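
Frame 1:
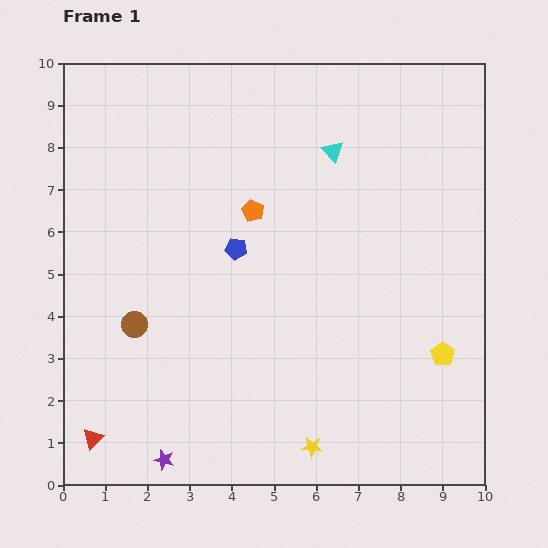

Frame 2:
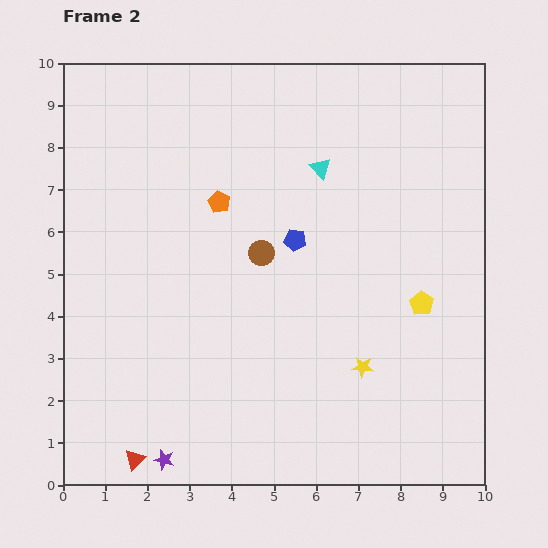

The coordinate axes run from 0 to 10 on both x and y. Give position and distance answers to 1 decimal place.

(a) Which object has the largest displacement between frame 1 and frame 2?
the brown circle

(moved 3.4; next 2.2)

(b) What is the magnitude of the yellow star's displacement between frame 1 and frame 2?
2.2

The yellow star moved from (5.9, 0.9) to (7.1, 2.8), a distance of √(1.2² + 1.9²) ≈ 2.2.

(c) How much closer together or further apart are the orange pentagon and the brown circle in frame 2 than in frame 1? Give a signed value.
-2.3

Distance in frame 1: 3.9. Distance in frame 2: 1.6.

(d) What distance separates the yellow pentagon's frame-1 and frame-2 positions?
1.3

The yellow pentagon moved from (9.0, 3.1) to (8.5, 4.3), a distance of √(0.5² + 1.2²) ≈ 1.3.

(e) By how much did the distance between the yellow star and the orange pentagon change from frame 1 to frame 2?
-0.6

Distance in frame 1: 5.8. Distance in frame 2: 5.2.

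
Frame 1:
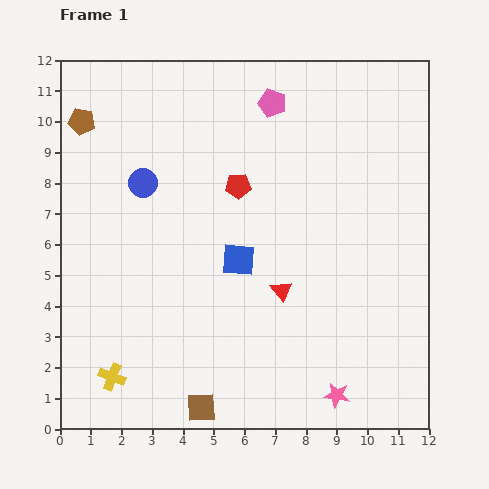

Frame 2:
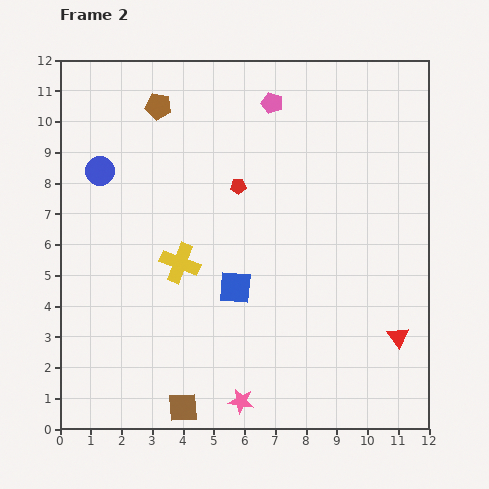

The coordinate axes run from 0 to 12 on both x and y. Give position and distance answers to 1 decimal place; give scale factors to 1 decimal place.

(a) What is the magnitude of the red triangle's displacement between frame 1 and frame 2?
4.1

The red triangle moved from (7.2, 4.5) to (11.0, 3.0), a distance of √(3.8² + 1.5²) ≈ 4.1.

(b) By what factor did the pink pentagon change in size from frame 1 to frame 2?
0.7×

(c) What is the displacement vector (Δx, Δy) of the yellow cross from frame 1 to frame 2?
(2.2, 3.7)

The yellow cross was at (1.7, 1.7) in frame 1 and (3.9, 5.4) in frame 2.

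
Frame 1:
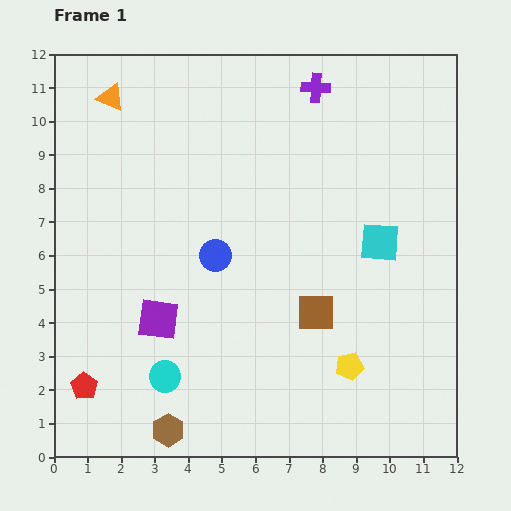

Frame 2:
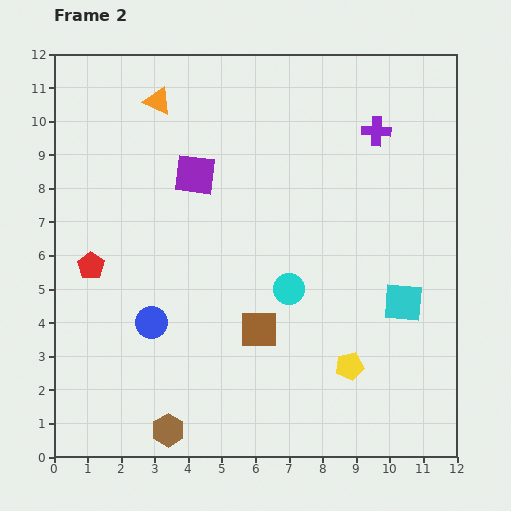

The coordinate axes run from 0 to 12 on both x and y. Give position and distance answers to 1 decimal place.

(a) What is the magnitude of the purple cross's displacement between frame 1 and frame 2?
2.2

The purple cross moved from (7.8, 11.0) to (9.6, 9.7), a distance of √(1.8² + 1.3²) ≈ 2.2.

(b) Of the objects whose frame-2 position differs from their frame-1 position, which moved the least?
the orange triangle

(moved 1.4)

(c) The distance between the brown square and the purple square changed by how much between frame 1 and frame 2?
+0.3

Distance in frame 1: 4.7. Distance in frame 2: 5.0.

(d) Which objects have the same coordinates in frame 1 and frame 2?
the brown hexagon, the yellow pentagon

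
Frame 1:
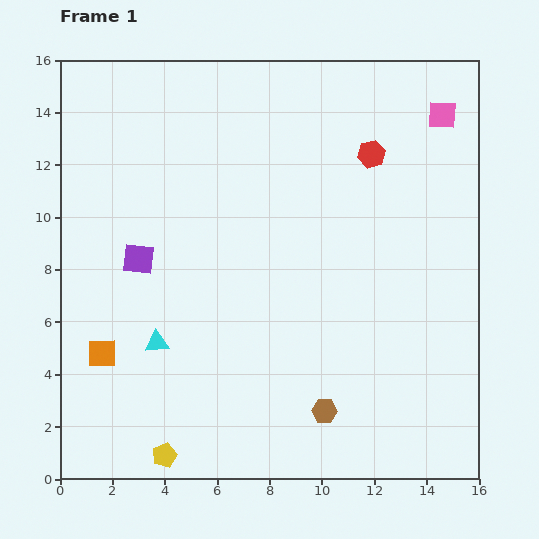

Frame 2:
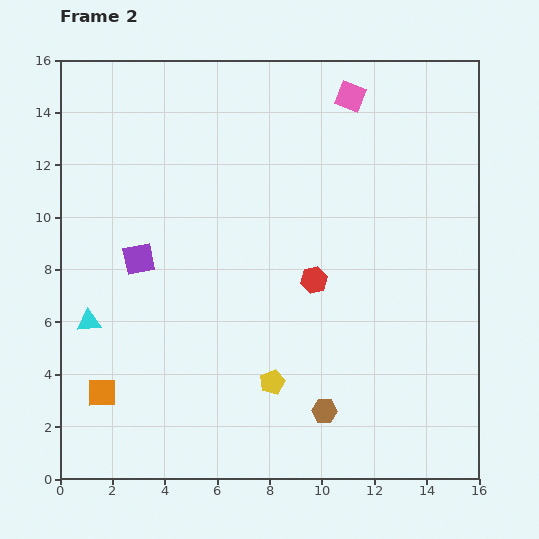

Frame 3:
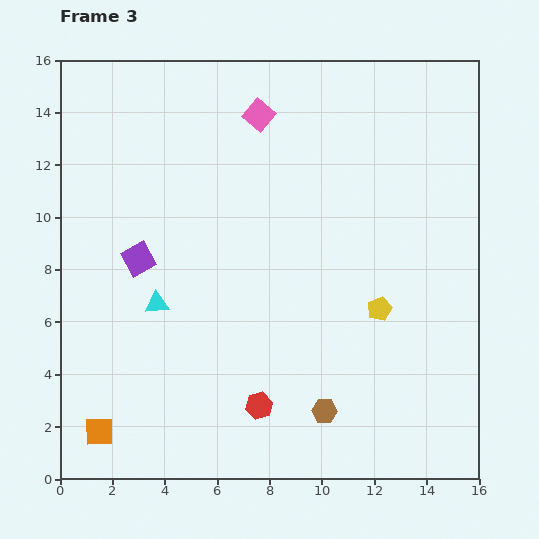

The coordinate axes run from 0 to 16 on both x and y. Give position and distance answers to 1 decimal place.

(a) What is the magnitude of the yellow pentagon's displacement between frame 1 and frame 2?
5.0

The yellow pentagon moved from (4.0, 0.9) to (8.1, 3.7), a distance of √(4.1² + 2.8²) ≈ 5.0.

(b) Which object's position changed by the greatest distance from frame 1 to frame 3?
the red hexagon

(moved 10.5; next 9.9)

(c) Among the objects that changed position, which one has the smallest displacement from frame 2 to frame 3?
the orange square

(moved 1.5)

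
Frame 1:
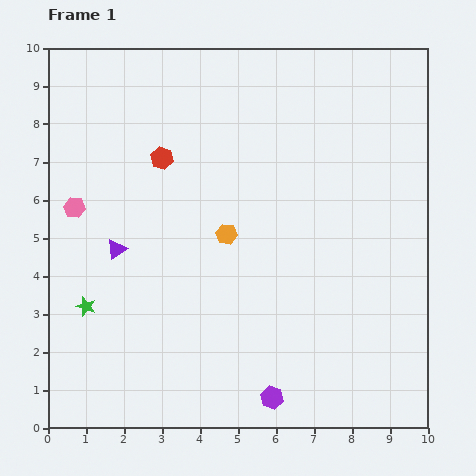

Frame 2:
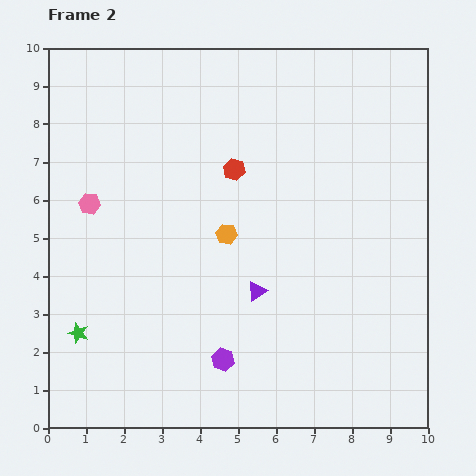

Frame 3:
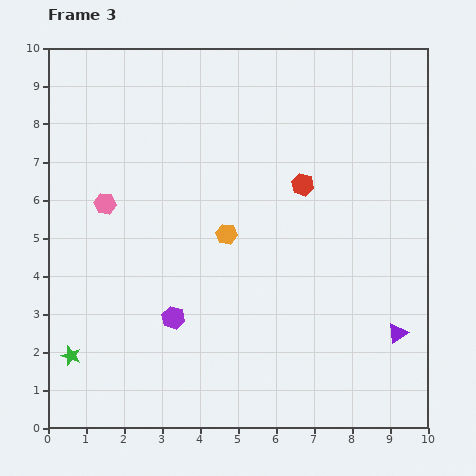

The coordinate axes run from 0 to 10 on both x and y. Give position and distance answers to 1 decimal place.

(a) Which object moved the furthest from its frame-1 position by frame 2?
the purple triangle

(moved 3.9; next 1.9)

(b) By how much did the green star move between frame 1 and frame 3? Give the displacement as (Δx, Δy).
(-0.4, -1.3)

The green star was at (1.0, 3.2) in frame 1 and (0.6, 1.9) in frame 3.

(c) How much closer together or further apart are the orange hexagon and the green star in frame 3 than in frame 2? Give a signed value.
+0.5

Distance in frame 2: 4.7. Distance in frame 3: 5.2.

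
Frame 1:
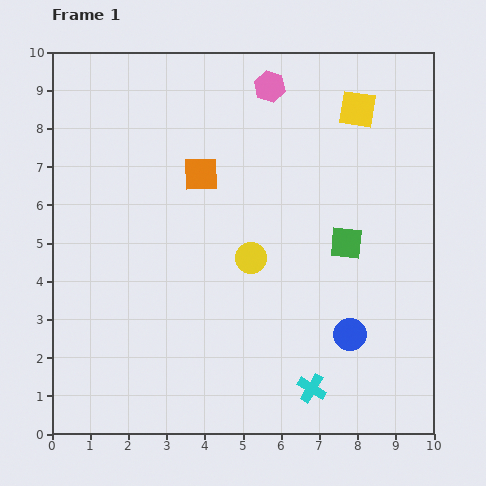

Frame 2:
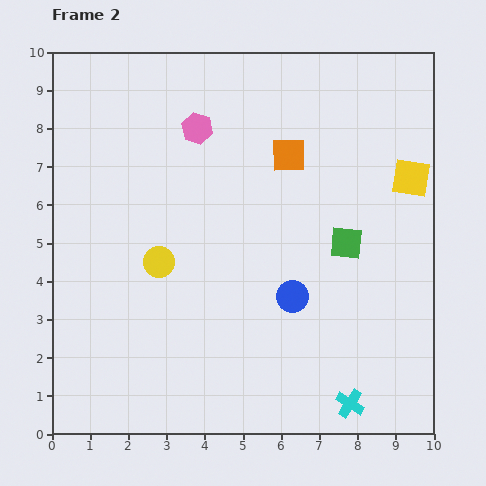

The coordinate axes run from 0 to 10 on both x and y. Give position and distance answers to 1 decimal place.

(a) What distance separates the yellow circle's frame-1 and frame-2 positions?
2.4

The yellow circle moved from (5.2, 4.6) to (2.8, 4.5), a distance of √(2.4² + 0.1²) ≈ 2.4.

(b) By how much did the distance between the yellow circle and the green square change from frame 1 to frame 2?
+2.4

Distance in frame 1: 2.5. Distance in frame 2: 4.9.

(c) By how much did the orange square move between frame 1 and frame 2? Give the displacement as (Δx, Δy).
(2.3, 0.5)

The orange square was at (3.9, 6.8) in frame 1 and (6.2, 7.3) in frame 2.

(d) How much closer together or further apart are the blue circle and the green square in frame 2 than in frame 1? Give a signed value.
-0.4

Distance in frame 1: 2.4. Distance in frame 2: 2.0.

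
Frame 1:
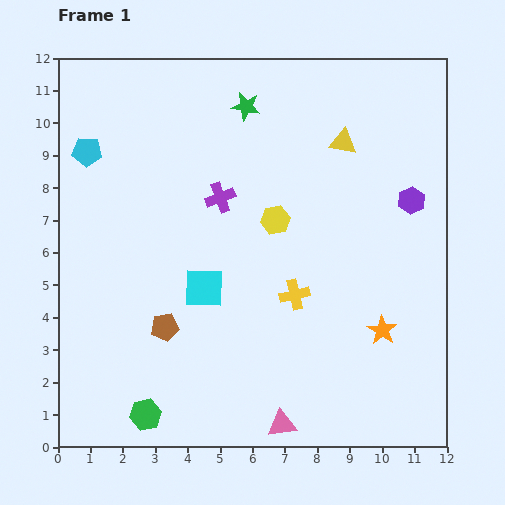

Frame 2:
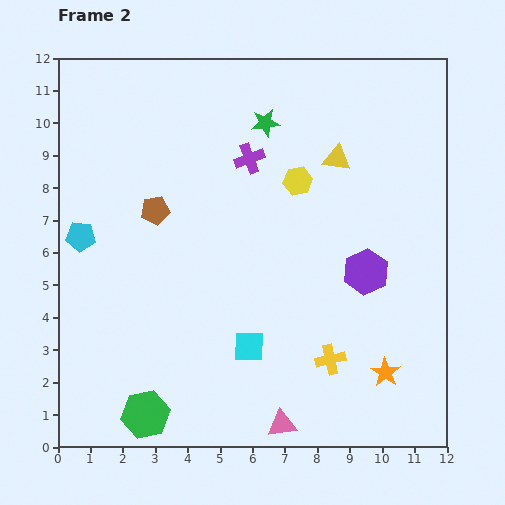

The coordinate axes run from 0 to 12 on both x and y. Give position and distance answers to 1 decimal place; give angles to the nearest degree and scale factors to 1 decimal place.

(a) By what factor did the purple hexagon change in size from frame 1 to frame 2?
1.7×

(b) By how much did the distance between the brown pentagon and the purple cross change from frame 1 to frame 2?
-1.0

Distance in frame 1: 4.3. Distance in frame 2: 3.3.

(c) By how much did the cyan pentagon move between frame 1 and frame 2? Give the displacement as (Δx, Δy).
(-0.2, -2.6)

The cyan pentagon was at (0.9, 9.1) in frame 1 and (0.7, 6.5) in frame 2.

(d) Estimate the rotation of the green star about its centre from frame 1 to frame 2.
19° counter-clockwise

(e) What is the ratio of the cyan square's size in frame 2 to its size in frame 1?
0.8×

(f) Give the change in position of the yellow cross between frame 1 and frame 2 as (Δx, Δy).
(1.1, -2.0)

The yellow cross was at (7.3, 4.7) in frame 1 and (8.4, 2.7) in frame 2.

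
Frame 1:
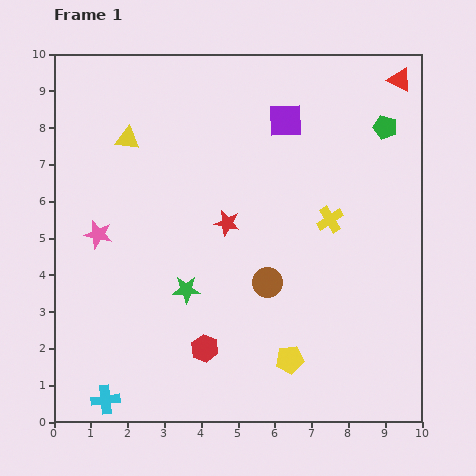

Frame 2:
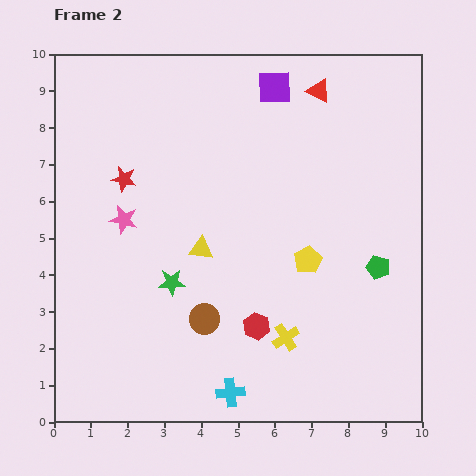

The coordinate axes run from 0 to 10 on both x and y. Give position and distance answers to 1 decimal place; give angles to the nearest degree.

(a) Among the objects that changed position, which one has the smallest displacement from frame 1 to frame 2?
the green star

(moved 0.4)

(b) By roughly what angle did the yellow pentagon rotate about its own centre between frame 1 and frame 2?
22° counter-clockwise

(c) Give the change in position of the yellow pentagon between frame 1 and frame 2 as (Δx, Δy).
(0.5, 2.7)

The yellow pentagon was at (6.4, 1.7) in frame 1 and (6.9, 4.4) in frame 2.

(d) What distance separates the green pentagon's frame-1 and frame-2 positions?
3.8

The green pentagon moved from (9.0, 8.0) to (8.8, 4.2), a distance of √(0.2² + 3.8²) ≈ 3.8.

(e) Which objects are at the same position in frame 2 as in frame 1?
none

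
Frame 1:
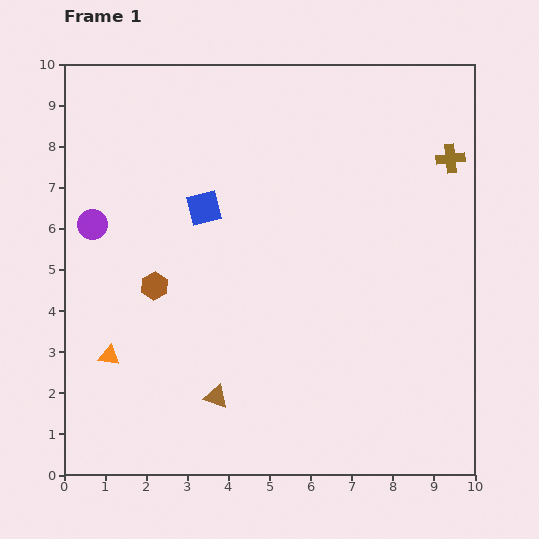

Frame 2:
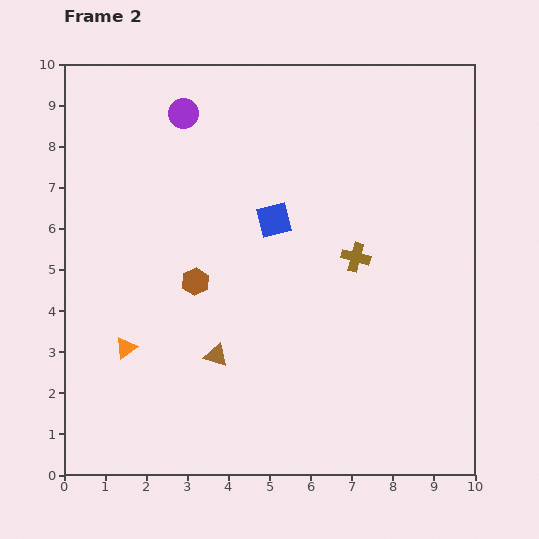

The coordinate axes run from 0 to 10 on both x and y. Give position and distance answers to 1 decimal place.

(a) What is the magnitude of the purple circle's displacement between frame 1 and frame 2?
3.5

The purple circle moved from (0.7, 6.1) to (2.9, 8.8), a distance of √(2.2² + 2.7²) ≈ 3.5.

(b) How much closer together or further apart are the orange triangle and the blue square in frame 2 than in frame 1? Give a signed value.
+0.5

Distance in frame 1: 4.3. Distance in frame 2: 4.8.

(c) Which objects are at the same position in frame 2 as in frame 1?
none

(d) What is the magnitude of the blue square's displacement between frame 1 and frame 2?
1.7

The blue square moved from (3.4, 6.5) to (5.1, 6.2), a distance of √(1.7² + 0.3²) ≈ 1.7.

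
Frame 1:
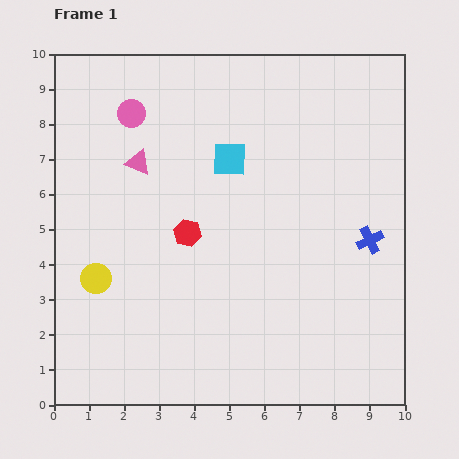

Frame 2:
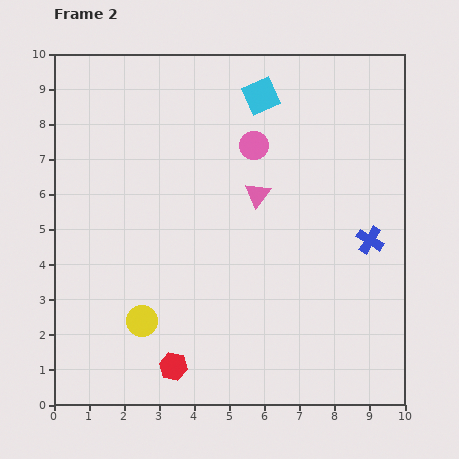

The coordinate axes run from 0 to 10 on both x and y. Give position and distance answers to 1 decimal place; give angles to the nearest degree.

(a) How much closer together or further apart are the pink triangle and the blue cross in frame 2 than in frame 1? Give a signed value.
-3.5

Distance in frame 1: 7.0. Distance in frame 2: 3.5.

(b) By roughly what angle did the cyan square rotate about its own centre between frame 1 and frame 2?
25° counter-clockwise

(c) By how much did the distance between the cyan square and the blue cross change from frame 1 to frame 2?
+0.5

Distance in frame 1: 4.6. Distance in frame 2: 5.1.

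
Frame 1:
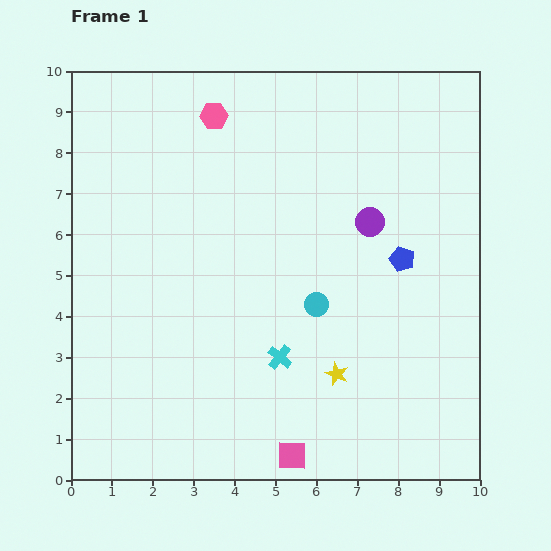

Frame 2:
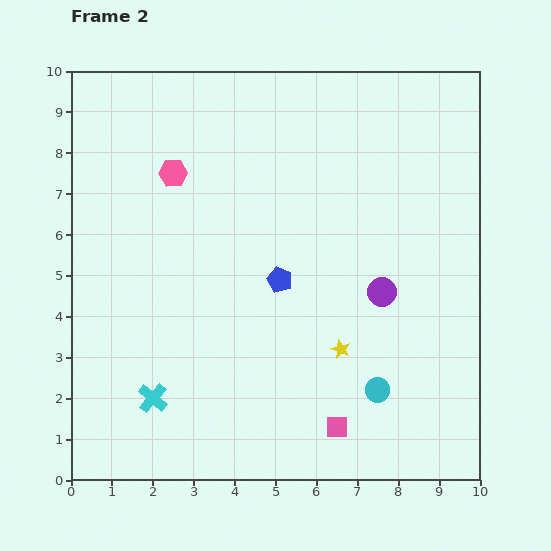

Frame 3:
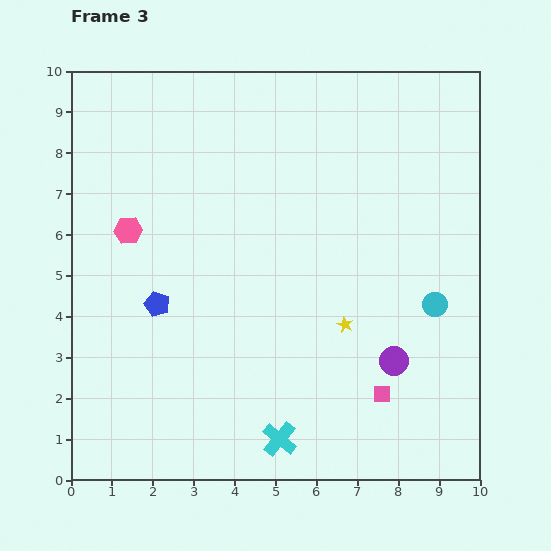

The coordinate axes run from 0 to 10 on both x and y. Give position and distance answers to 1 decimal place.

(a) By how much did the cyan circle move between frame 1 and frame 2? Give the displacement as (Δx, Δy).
(1.5, -2.1)

The cyan circle was at (6.0, 4.3) in frame 1 and (7.5, 2.2) in frame 2.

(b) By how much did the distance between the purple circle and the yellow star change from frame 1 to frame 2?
-2.1

Distance in frame 1: 3.8. Distance in frame 2: 1.7.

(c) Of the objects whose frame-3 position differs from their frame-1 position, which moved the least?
the yellow star

(moved 1.2)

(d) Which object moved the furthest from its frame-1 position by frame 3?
the blue pentagon

(moved 6.1; next 3.5)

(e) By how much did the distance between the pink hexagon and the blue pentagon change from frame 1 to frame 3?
-3.9

Distance in frame 1: 5.8. Distance in frame 3: 1.9.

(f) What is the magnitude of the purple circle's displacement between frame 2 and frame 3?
1.7

The purple circle moved from (7.6, 4.6) to (7.9, 2.9), a distance of √(0.3² + 1.7²) ≈ 1.7.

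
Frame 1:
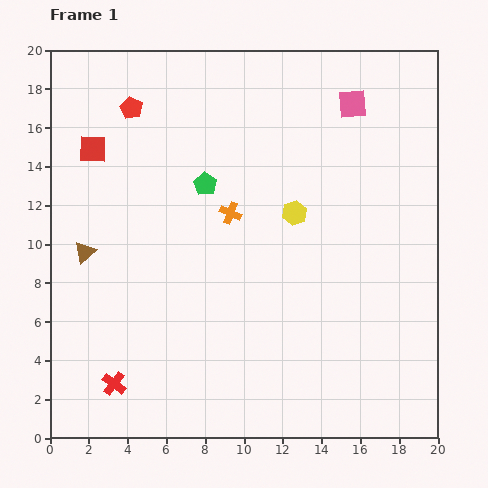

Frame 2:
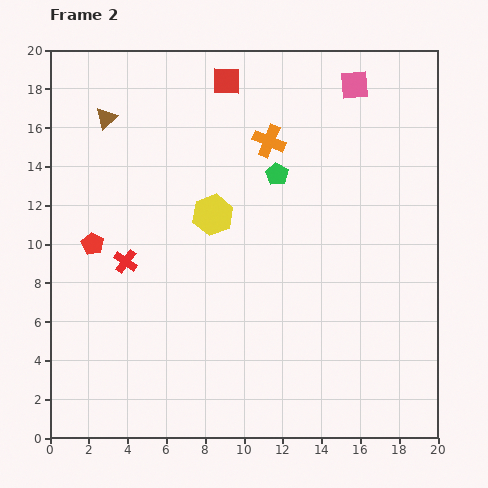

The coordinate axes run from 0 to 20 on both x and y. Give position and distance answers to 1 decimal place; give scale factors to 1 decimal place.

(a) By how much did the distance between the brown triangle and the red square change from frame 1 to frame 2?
+1.2

Distance in frame 1: 5.3. Distance in frame 2: 6.5.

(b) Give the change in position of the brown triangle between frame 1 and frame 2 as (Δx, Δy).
(1.1, 6.9)

The brown triangle was at (1.8, 9.6) in frame 1 and (2.9, 16.5) in frame 2.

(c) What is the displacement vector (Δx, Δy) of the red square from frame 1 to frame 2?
(6.9, 3.5)

The red square was at (2.2, 14.9) in frame 1 and (9.1, 18.4) in frame 2.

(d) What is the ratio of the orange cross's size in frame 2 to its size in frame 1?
1.5×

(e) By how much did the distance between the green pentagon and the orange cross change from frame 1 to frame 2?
-0.3

Distance in frame 1: 2.0. Distance in frame 2: 1.7.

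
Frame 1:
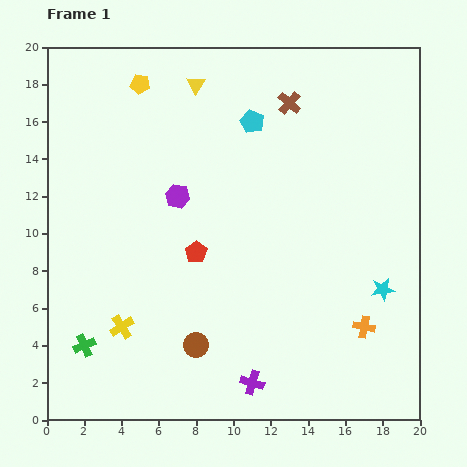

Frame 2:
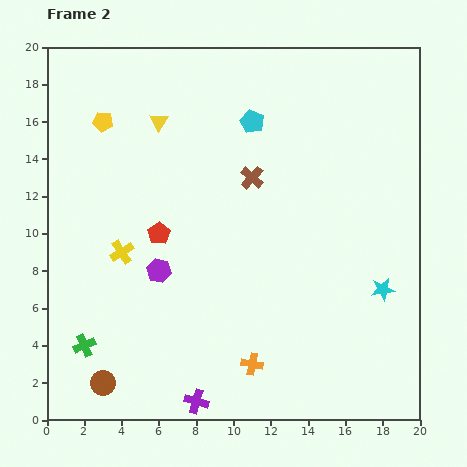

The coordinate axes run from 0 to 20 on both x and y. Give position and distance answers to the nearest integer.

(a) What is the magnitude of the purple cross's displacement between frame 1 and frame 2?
3

The purple cross moved from (11, 2) to (8, 1), a distance of √(3² + 1²) ≈ 3.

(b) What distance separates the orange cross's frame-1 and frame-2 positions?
6

The orange cross moved from (17, 5) to (11, 3), a distance of √(6² + 2²) ≈ 6.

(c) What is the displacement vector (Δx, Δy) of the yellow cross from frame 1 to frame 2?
(0, 4)

The yellow cross was at (4, 5) in frame 1 and (4, 9) in frame 2.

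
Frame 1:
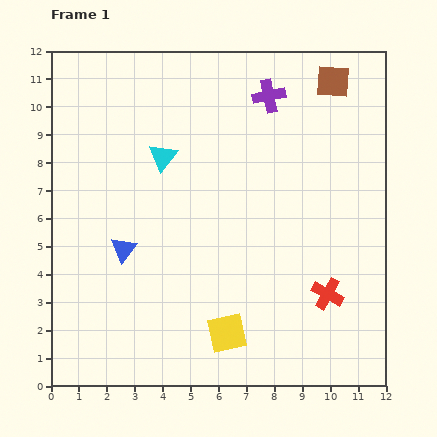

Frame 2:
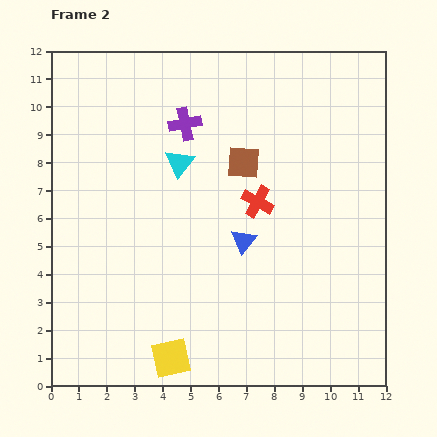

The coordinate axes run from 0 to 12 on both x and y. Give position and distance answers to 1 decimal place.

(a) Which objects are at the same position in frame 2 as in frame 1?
none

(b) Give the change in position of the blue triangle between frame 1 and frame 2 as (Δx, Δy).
(4.3, 0.3)

The blue triangle was at (2.6, 4.9) in frame 1 and (6.9, 5.2) in frame 2.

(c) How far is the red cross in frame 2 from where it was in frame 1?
4.1

The red cross moved from (9.9, 3.3) to (7.4, 6.6), a distance of √(2.5² + 3.3²) ≈ 4.1.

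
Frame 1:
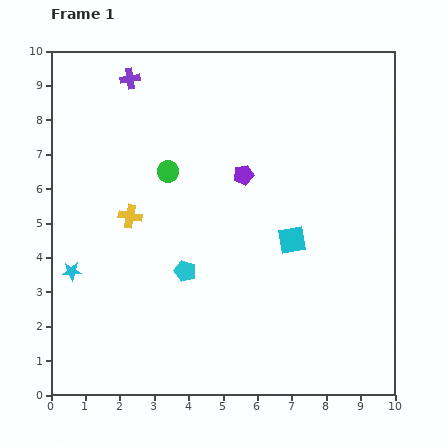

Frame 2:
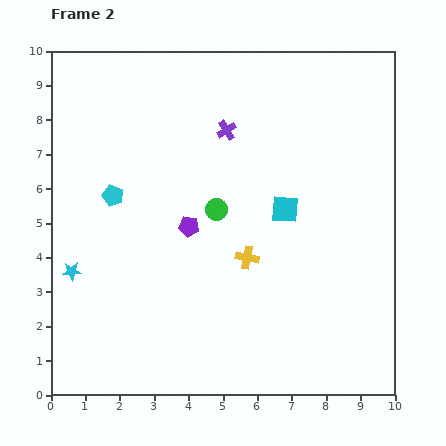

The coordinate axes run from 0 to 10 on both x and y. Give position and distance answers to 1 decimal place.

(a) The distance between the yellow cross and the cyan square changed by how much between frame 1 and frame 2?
-3.0

Distance in frame 1: 4.8. Distance in frame 2: 1.8.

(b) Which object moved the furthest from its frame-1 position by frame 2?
the yellow cross

(moved 3.6; next 3.2)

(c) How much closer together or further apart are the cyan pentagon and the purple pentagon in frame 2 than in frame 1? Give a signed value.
-0.9

Distance in frame 1: 3.3. Distance in frame 2: 2.4.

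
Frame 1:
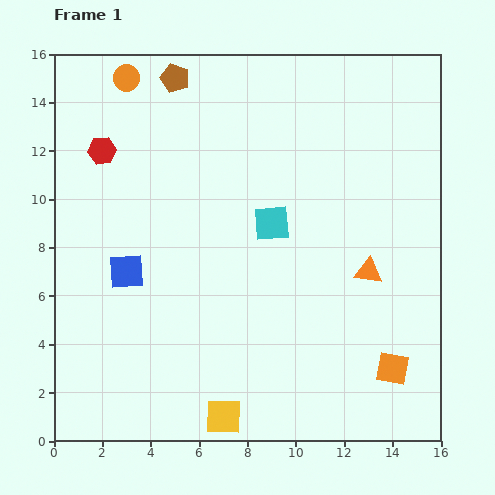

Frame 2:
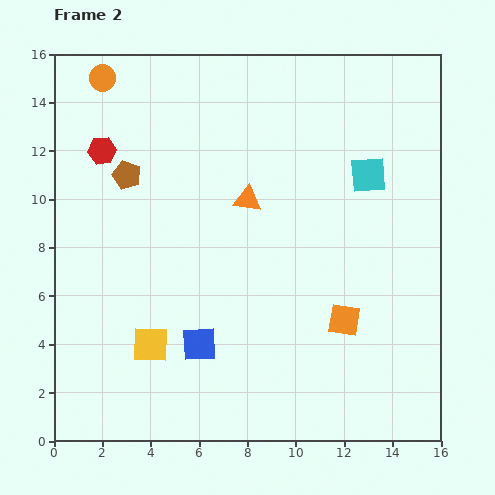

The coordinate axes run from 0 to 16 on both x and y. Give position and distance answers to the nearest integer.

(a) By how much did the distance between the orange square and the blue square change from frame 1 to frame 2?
-6

Distance in frame 1: 12. Distance in frame 2: 6.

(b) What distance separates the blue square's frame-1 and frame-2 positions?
4

The blue square moved from (3, 7) to (6, 4), a distance of √(3² + 3²) ≈ 4.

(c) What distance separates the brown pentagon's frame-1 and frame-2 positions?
4

The brown pentagon moved from (5, 15) to (3, 11), a distance of √(2² + 4²) ≈ 4.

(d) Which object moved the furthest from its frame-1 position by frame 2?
the orange triangle

(moved 6; next 4)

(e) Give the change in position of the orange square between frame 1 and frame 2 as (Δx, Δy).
(-2, 2)

The orange square was at (14, 3) in frame 1 and (12, 5) in frame 2.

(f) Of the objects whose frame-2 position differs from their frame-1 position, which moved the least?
the orange circle

(moved 1)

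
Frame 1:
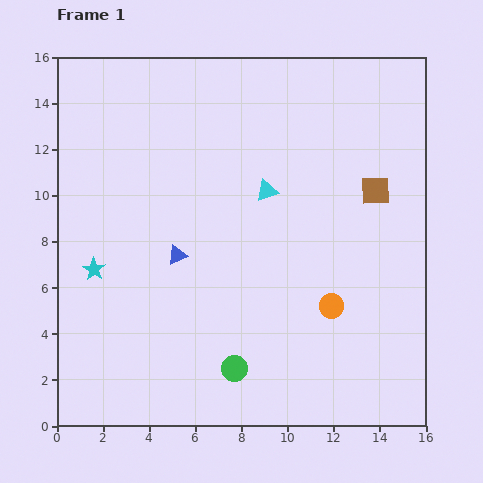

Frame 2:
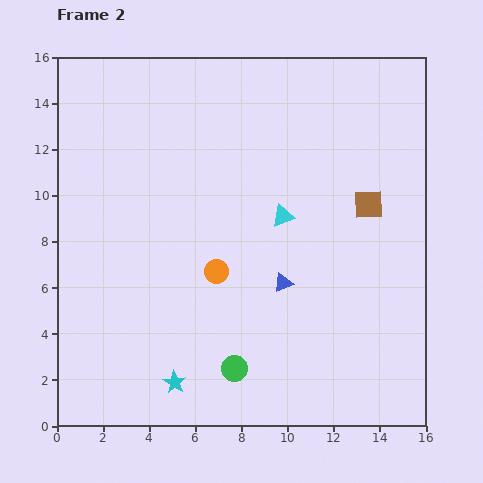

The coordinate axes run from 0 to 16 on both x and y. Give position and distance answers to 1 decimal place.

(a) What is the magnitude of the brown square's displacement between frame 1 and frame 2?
0.7

The brown square moved from (13.8, 10.2) to (13.5, 9.6), a distance of √(0.3² + 0.6²) ≈ 0.7.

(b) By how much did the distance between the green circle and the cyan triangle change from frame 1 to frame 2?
-0.9

Distance in frame 1: 7.8. Distance in frame 2: 6.9.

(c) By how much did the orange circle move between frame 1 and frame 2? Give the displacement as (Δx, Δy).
(-5.0, 1.5)

The orange circle was at (11.9, 5.2) in frame 1 and (6.9, 6.7) in frame 2.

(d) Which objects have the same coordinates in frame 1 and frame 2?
the green circle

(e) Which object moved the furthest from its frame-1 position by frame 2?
the cyan star

(moved 6.0; next 5.2)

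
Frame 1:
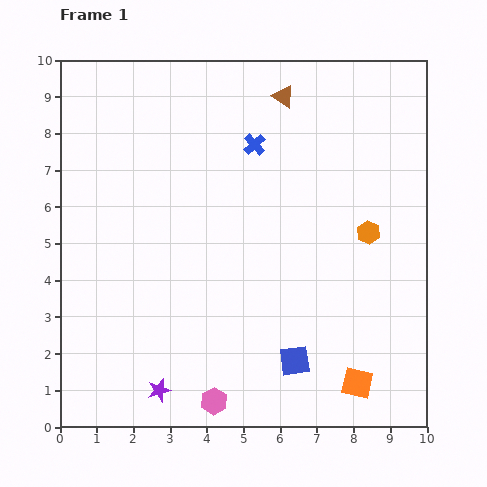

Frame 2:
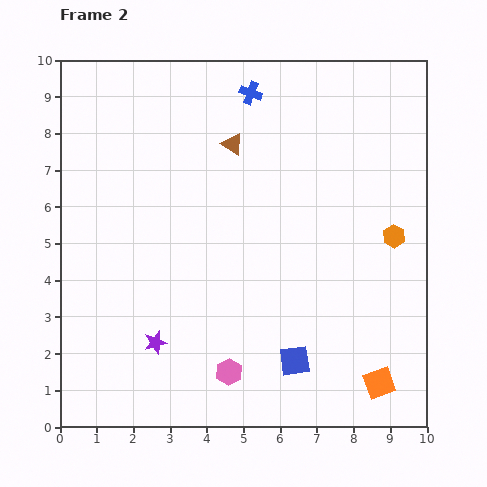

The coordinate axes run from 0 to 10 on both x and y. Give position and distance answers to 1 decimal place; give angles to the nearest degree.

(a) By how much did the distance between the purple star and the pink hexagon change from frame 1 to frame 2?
+0.7

Distance in frame 1: 1.5. Distance in frame 2: 2.2.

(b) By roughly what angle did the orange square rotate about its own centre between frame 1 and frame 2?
32° counter-clockwise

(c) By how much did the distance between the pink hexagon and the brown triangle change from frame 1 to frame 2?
-2.3

Distance in frame 1: 8.5. Distance in frame 2: 6.2.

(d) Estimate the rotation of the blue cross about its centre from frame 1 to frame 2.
28° counter-clockwise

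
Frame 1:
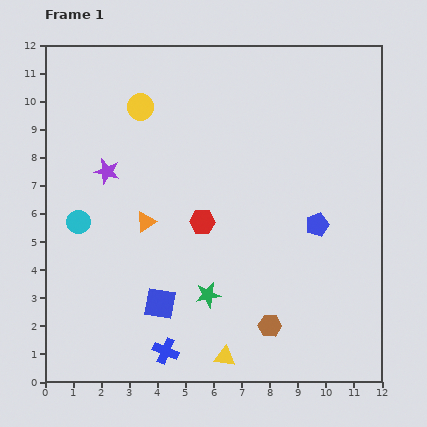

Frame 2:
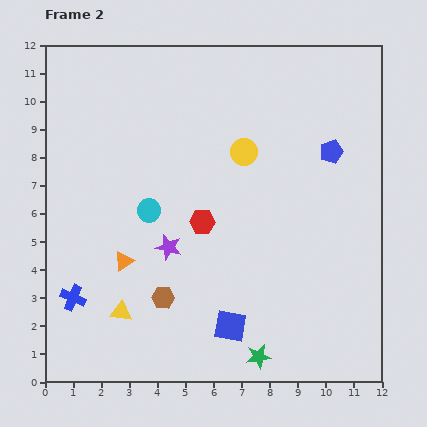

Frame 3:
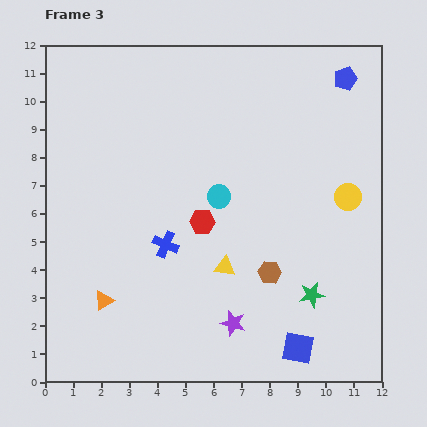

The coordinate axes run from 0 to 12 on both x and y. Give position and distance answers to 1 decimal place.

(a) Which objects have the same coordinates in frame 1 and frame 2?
the red hexagon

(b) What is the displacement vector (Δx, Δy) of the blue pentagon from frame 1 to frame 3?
(1.0, 5.2)

The blue pentagon was at (9.7, 5.6) in frame 1 and (10.7, 10.8) in frame 3.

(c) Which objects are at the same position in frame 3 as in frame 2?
the red hexagon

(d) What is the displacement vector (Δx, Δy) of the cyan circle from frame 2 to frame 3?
(2.5, 0.5)

The cyan circle was at (3.7, 6.1) in frame 2 and (6.2, 6.6) in frame 3.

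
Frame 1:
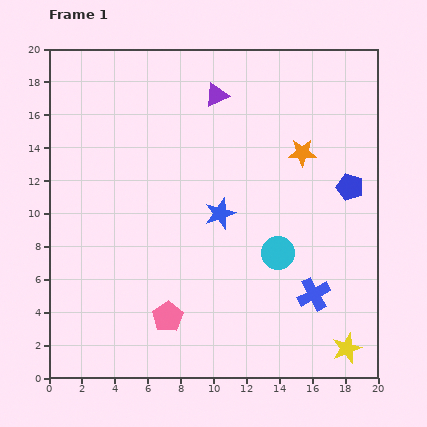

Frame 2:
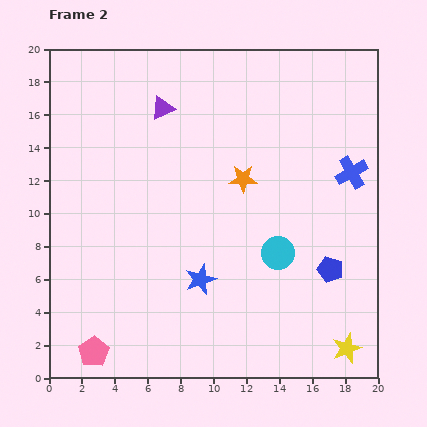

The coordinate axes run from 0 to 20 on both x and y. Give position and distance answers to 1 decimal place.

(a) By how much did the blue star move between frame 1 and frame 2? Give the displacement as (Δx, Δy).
(-1.2, -4.0)

The blue star was at (10.4, 10.0) in frame 1 and (9.2, 6.0) in frame 2.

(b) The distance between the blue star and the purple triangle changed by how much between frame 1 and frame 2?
+3.5

Distance in frame 1: 7.2. Distance in frame 2: 10.7.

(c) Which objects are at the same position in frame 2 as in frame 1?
the cyan circle, the yellow star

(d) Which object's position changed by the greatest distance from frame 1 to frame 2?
the blue cross

(moved 7.7; next 5.1)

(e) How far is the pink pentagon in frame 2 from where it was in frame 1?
5.0

The pink pentagon moved from (7.2, 3.7) to (2.7, 1.6), a distance of √(4.5² + 2.1²) ≈ 5.0.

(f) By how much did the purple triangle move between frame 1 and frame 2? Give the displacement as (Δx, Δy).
(-3.3, -0.8)

The purple triangle was at (10.2, 17.2) in frame 1 and (6.9, 16.4) in frame 2.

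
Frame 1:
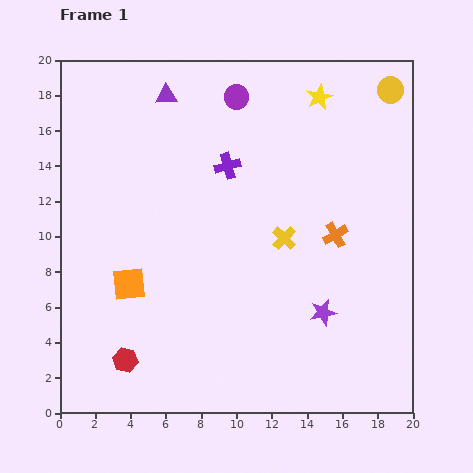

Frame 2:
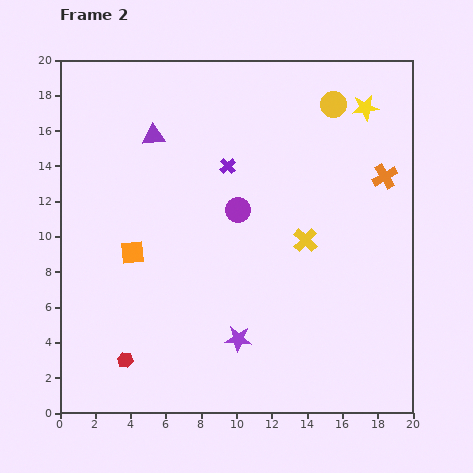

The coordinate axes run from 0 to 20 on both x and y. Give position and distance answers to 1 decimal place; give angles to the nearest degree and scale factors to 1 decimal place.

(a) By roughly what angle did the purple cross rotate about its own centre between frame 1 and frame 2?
27° counter-clockwise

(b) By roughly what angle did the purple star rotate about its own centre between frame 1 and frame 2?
18° clockwise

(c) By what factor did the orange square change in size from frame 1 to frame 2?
0.7×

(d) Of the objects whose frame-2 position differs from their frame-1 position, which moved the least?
the yellow cross

(moved 1.2)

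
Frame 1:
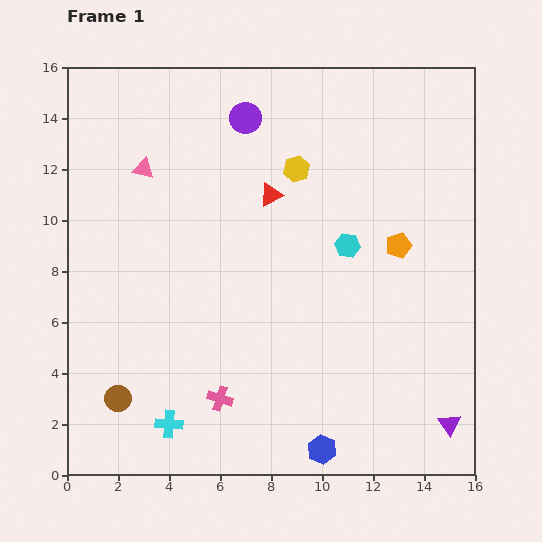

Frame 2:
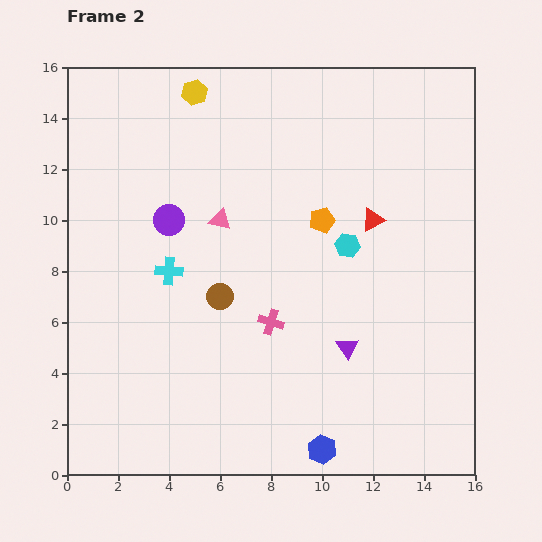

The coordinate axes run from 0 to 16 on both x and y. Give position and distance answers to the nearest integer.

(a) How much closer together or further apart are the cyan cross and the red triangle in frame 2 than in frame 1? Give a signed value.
-2

Distance in frame 1: 10. Distance in frame 2: 8.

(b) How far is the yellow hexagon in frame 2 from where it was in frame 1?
5

The yellow hexagon moved from (9, 12) to (5, 15), a distance of √(4² + 3²) ≈ 5.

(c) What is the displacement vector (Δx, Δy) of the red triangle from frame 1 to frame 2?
(4, -1)

The red triangle was at (8, 11) in frame 1 and (12, 10) in frame 2.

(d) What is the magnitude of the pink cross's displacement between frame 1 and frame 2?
4

The pink cross moved from (6, 3) to (8, 6), a distance of √(2² + 3²) ≈ 4.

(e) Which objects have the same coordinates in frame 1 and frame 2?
the cyan hexagon, the blue hexagon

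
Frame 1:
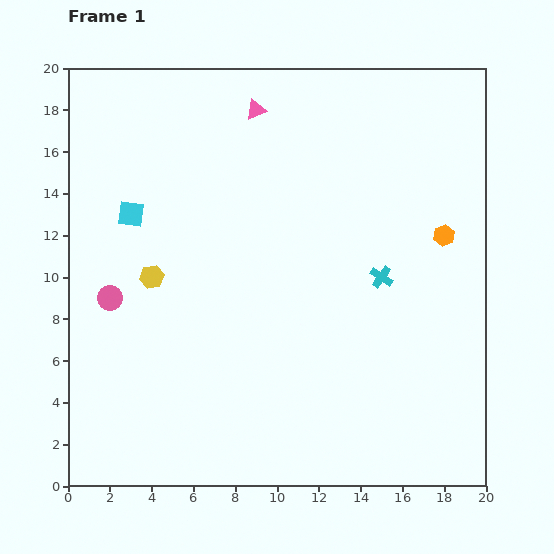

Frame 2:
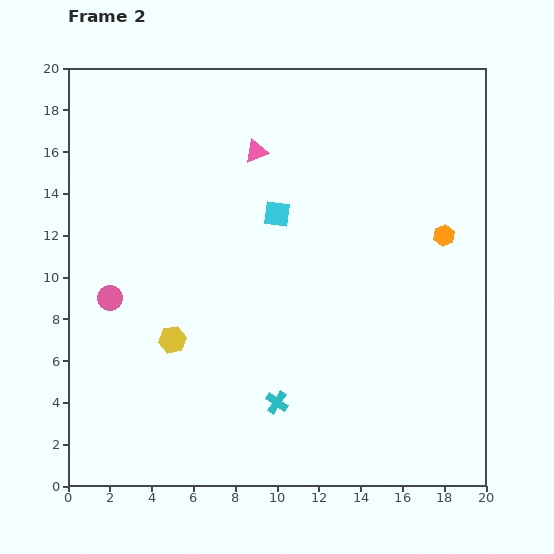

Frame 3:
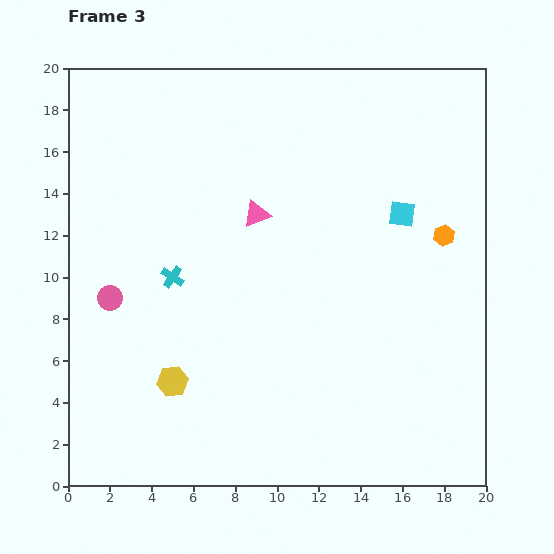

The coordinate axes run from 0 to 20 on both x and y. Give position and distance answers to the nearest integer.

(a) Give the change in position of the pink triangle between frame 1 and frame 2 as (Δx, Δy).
(0, -2)

The pink triangle was at (9, 18) in frame 1 and (9, 16) in frame 2.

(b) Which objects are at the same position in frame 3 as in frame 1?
the pink circle, the orange hexagon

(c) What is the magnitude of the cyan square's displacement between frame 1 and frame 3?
13

The cyan square moved from (3, 13) to (16, 13), a distance of √(13² + 0²) ≈ 13.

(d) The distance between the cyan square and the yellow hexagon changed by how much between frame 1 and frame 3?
+11

Distance in frame 1: 3. Distance in frame 3: 14.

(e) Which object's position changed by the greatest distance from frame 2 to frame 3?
the cyan cross

(moved 8; next 6)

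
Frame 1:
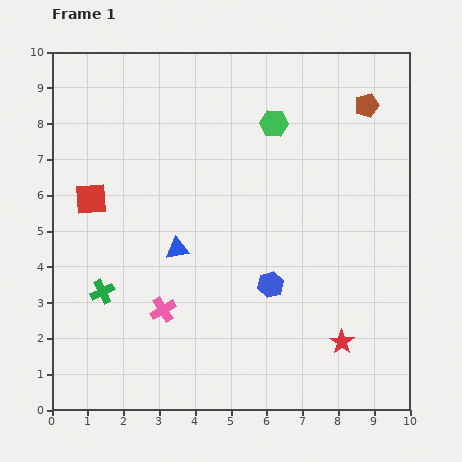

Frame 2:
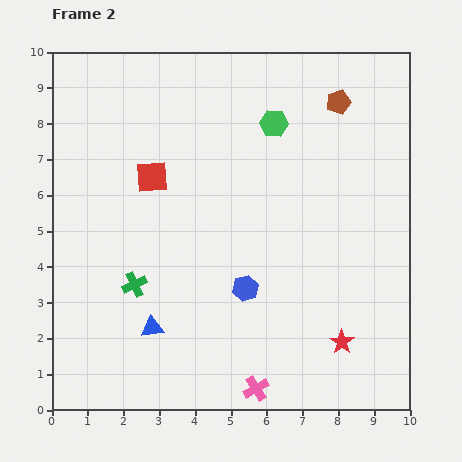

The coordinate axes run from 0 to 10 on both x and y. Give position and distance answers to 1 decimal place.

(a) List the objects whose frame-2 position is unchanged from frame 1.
the red star, the green hexagon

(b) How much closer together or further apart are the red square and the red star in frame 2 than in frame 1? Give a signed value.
-1.1

Distance in frame 1: 8.1. Distance in frame 2: 7.0.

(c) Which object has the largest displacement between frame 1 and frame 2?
the pink cross

(moved 3.4; next 2.3)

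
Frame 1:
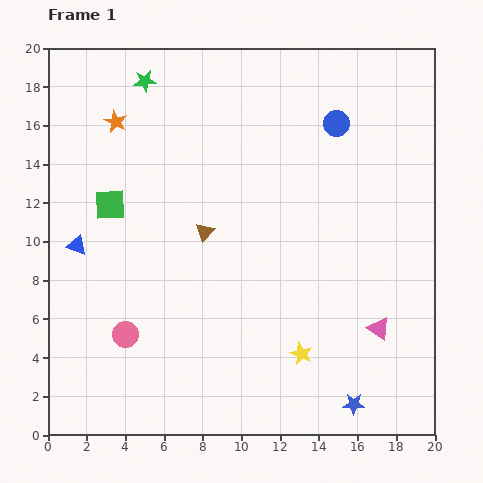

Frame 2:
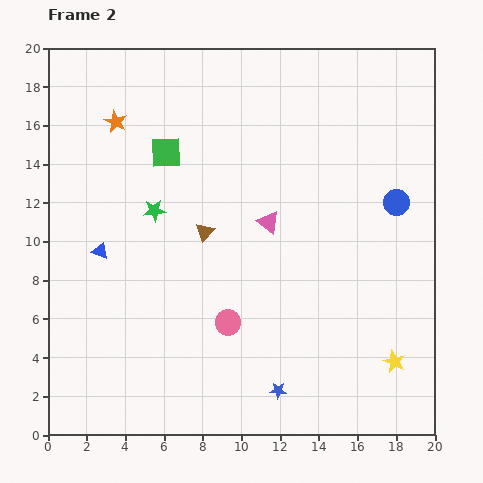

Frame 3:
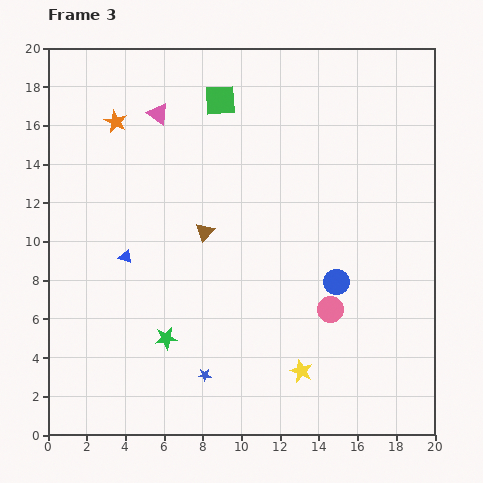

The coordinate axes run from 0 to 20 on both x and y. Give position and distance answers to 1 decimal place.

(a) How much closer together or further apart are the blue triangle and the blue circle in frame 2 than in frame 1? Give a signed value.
+0.7

Distance in frame 1: 14.8. Distance in frame 2: 15.5.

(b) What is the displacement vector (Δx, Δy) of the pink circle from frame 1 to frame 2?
(5.3, 0.6)

The pink circle was at (4.0, 5.2) in frame 1 and (9.3, 5.8) in frame 2.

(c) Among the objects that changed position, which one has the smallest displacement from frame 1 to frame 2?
the blue triangle

(moved 1.2)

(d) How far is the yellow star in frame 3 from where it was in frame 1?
0.9

The yellow star moved from (13.1, 4.2) to (13.1, 3.3), a distance of √(0.0² + 0.9²) ≈ 0.9.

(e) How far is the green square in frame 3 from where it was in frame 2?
3.9

The green square moved from (6.1, 14.6) to (8.9, 17.3), a distance of √(2.8² + 2.7²) ≈ 3.9.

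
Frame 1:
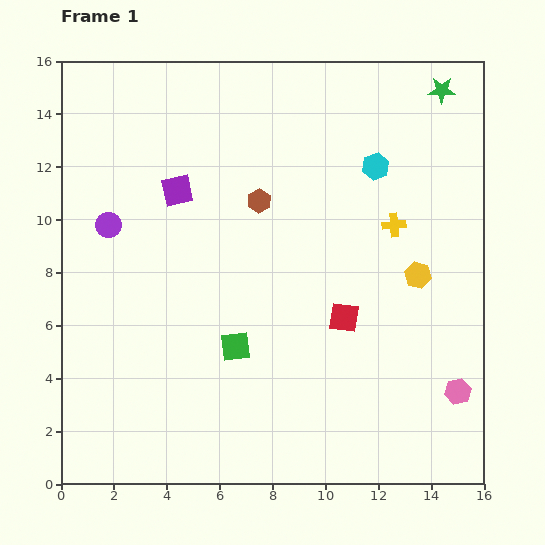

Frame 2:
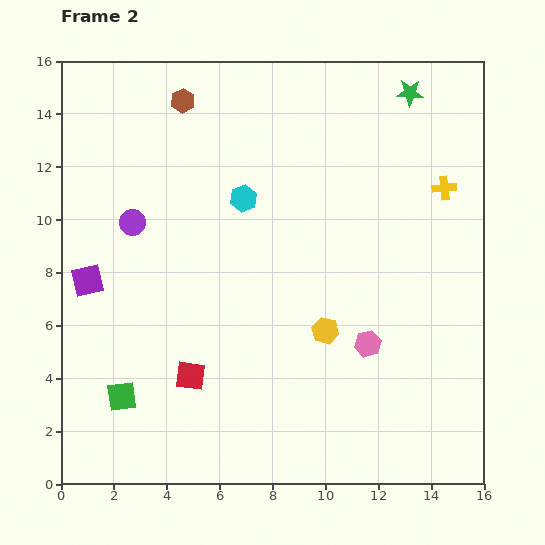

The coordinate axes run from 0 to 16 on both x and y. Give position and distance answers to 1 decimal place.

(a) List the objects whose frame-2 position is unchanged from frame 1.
none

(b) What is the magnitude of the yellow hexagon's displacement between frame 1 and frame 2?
4.1

The yellow hexagon moved from (13.5, 7.9) to (10.0, 5.8), a distance of √(3.5² + 2.1²) ≈ 4.1.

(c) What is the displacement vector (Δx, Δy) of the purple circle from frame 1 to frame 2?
(0.9, 0.1)

The purple circle was at (1.8, 9.8) in frame 1 and (2.7, 9.9) in frame 2.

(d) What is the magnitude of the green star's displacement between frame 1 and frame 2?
1.2

The green star moved from (14.4, 14.9) to (13.2, 14.8), a distance of √(1.2² + 0.1²) ≈ 1.2.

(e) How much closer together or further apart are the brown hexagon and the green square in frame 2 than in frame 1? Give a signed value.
+5.8

Distance in frame 1: 5.6. Distance in frame 2: 11.4.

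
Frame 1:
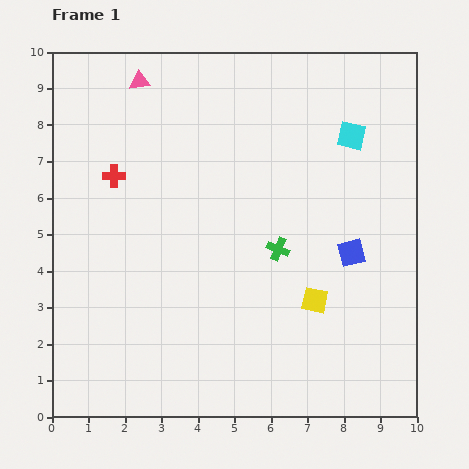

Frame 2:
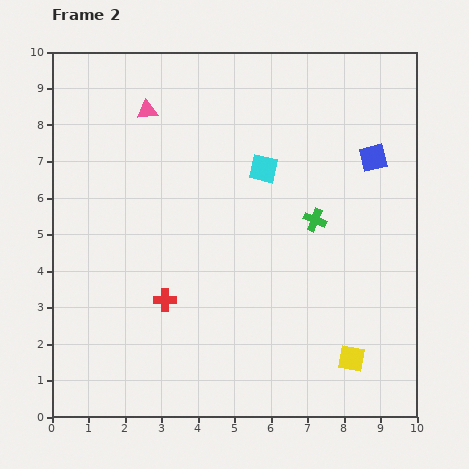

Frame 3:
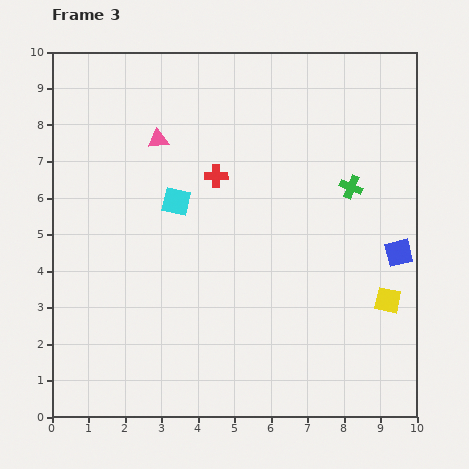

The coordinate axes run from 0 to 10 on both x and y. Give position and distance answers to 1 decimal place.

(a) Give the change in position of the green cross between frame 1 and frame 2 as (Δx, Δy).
(1.0, 0.8)

The green cross was at (6.2, 4.6) in frame 1 and (7.2, 5.4) in frame 2.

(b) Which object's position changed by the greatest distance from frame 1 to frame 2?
the red cross

(moved 3.7; next 2.7)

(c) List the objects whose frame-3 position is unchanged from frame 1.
none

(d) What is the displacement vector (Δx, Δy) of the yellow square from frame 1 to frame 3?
(2.0, 0.0)

The yellow square was at (7.2, 3.2) in frame 1 and (9.2, 3.2) in frame 3.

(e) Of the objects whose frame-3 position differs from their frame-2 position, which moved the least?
the pink triangle

(moved 0.9)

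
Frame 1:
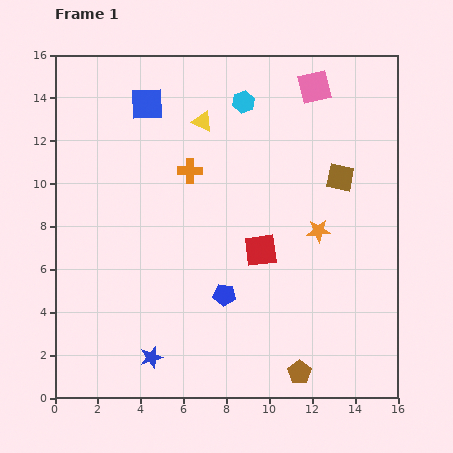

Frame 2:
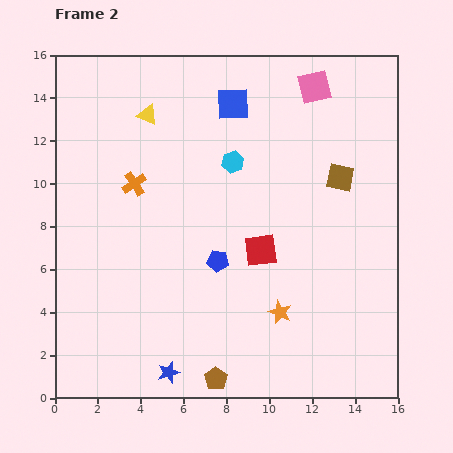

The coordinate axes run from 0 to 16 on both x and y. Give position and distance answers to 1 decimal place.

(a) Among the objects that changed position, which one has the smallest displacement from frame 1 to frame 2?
the blue star

(moved 1.1)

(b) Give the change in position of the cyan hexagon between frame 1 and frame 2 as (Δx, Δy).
(-0.5, -2.8)

The cyan hexagon was at (8.8, 13.8) in frame 1 and (8.3, 11.0) in frame 2.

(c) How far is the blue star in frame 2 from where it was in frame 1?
1.1

The blue star moved from (4.5, 1.9) to (5.3, 1.2), a distance of √(0.8² + 0.7²) ≈ 1.1.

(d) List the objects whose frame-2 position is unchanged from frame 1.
the brown square, the pink square, the red square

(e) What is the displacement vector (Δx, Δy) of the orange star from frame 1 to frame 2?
(-1.8, -3.8)

The orange star was at (12.3, 7.8) in frame 1 and (10.5, 4.0) in frame 2.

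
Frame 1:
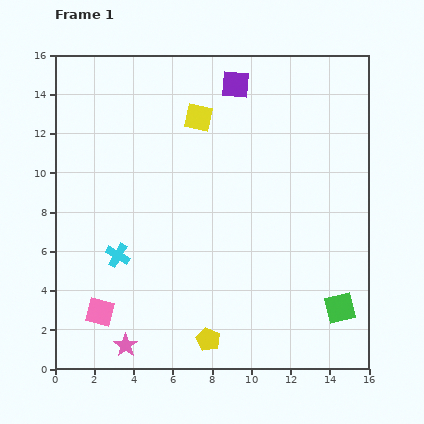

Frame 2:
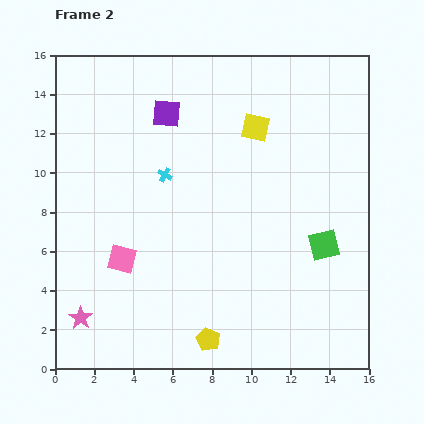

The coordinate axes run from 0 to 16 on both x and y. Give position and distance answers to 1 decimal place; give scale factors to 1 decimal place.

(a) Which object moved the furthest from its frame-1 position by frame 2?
the cyan cross

(moved 4.8; next 3.8)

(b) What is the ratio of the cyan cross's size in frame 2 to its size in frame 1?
0.6×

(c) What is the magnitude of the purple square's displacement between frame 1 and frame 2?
3.8

The purple square moved from (9.2, 14.5) to (5.7, 13.0), a distance of √(3.5² + 1.5²) ≈ 3.8.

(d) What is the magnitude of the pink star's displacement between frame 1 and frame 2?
2.7

The pink star moved from (3.6, 1.2) to (1.3, 2.6), a distance of √(2.3² + 1.4²) ≈ 2.7.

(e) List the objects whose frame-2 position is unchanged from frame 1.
the yellow pentagon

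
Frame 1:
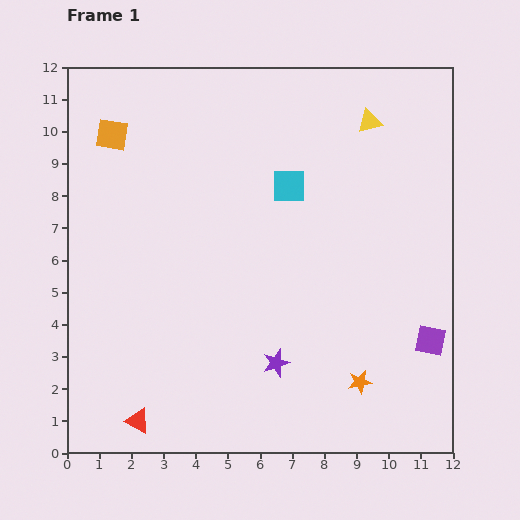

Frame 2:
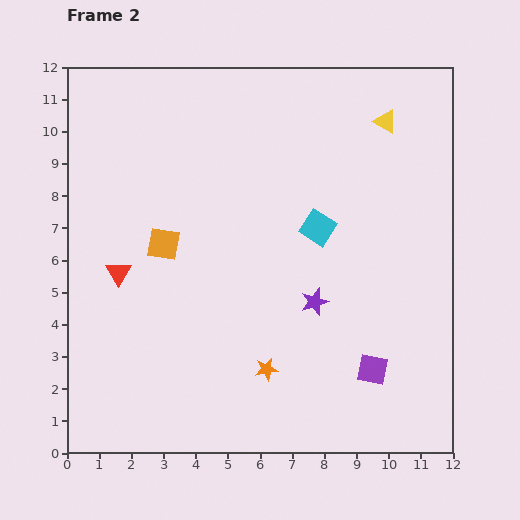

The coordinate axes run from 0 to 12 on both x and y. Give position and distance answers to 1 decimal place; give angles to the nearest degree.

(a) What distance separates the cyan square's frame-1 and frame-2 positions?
1.6

The cyan square moved from (6.9, 8.3) to (7.8, 7.0), a distance of √(0.9² + 1.3²) ≈ 1.6.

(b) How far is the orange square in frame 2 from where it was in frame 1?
3.8

The orange square moved from (1.4, 9.9) to (3.0, 6.5), a distance of √(1.6² + 3.4²) ≈ 3.8.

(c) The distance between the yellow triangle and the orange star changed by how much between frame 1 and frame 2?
+0.4

Distance in frame 1: 8.1. Distance in frame 2: 8.5.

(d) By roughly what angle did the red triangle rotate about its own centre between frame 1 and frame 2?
34° clockwise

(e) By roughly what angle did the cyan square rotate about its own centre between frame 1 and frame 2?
33° clockwise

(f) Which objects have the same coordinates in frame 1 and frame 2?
none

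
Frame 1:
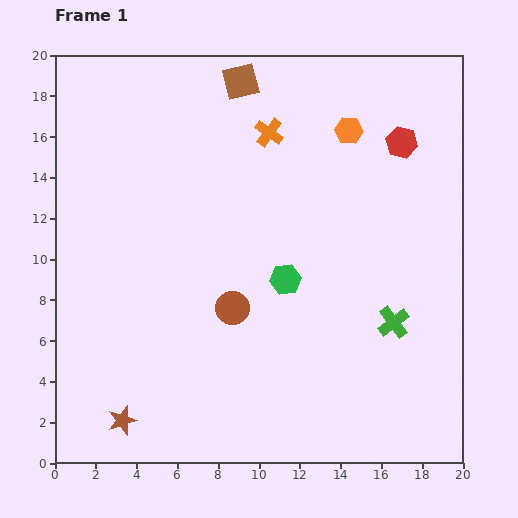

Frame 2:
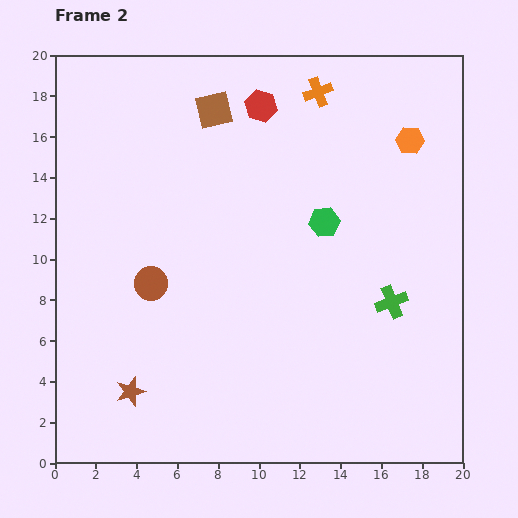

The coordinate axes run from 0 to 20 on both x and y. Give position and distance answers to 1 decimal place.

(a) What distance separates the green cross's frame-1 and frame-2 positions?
1.0

The green cross moved from (16.6, 6.9) to (16.5, 7.9), a distance of √(0.1² + 1.0²) ≈ 1.0.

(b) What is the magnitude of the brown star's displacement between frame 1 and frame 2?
1.5

The brown star moved from (3.3, 2.1) to (3.7, 3.5), a distance of √(0.4² + 1.4²) ≈ 1.5.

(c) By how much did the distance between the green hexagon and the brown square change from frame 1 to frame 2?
-2.2

Distance in frame 1: 9.9. Distance in frame 2: 7.7.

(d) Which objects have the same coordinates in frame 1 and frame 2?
none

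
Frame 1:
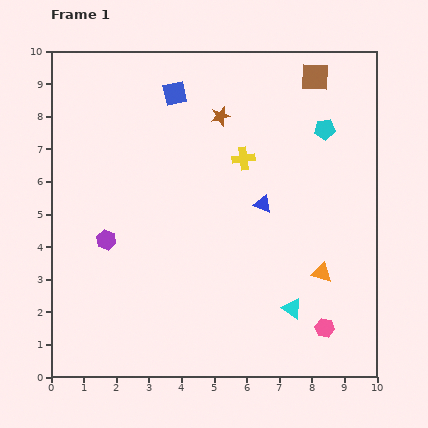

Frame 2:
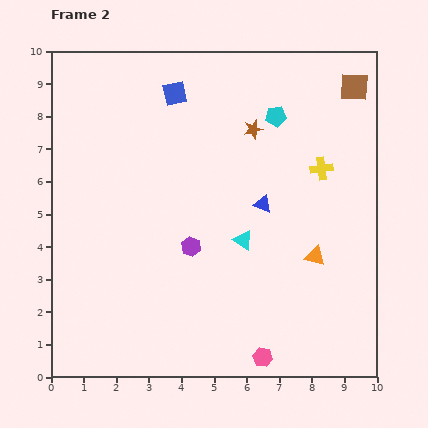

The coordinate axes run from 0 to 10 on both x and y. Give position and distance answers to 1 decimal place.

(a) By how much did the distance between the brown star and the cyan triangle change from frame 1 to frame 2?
-2.9

Distance in frame 1: 6.3. Distance in frame 2: 3.4.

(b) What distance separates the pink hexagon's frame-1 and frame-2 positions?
2.1

The pink hexagon moved from (8.4, 1.5) to (6.5, 0.6), a distance of √(1.9² + 0.9²) ≈ 2.1.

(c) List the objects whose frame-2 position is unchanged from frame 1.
the blue square, the blue triangle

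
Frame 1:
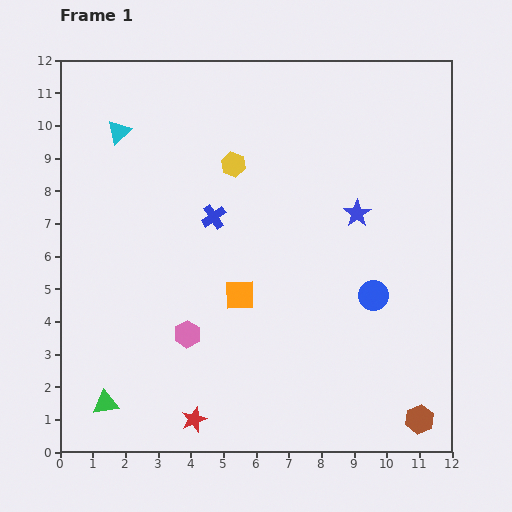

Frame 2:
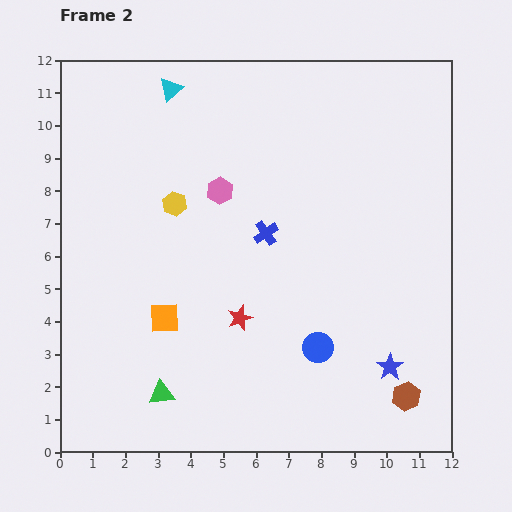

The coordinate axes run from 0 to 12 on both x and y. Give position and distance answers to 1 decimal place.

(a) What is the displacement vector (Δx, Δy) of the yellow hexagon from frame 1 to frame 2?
(-1.8, -1.2)

The yellow hexagon was at (5.3, 8.8) in frame 1 and (3.5, 7.6) in frame 2.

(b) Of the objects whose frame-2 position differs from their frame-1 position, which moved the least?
the brown hexagon

(moved 0.8)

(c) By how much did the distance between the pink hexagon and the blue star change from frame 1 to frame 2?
+1.1

Distance in frame 1: 6.4. Distance in frame 2: 7.5.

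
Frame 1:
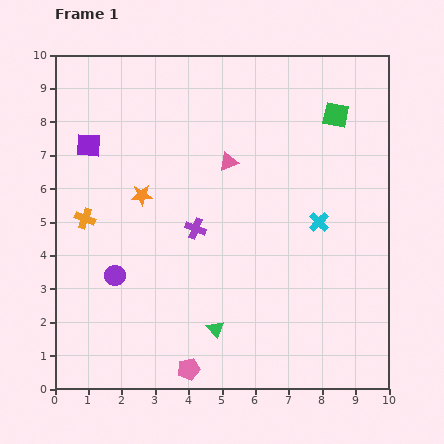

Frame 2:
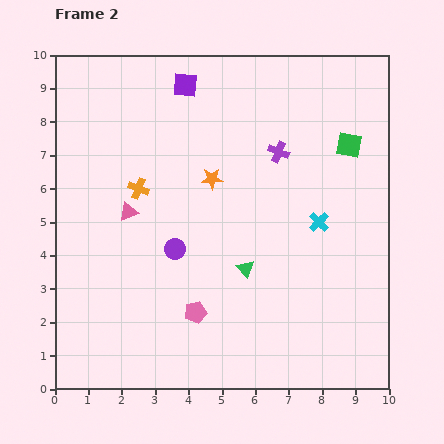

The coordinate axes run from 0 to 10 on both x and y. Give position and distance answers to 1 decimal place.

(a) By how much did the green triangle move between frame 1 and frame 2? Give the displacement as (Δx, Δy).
(0.9, 1.8)

The green triangle was at (4.8, 1.8) in frame 1 and (5.7, 3.6) in frame 2.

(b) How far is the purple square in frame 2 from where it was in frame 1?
3.4

The purple square moved from (1.0, 7.3) to (3.9, 9.1), a distance of √(2.9² + 1.8²) ≈ 3.4.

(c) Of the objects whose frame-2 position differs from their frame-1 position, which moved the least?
the green square

(moved 1.0)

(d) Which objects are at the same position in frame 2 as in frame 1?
the cyan cross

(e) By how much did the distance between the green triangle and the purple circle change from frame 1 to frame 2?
-1.2

Distance in frame 1: 3.4. Distance in frame 2: 2.2.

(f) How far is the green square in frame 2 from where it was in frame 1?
1.0

The green square moved from (8.4, 8.2) to (8.8, 7.3), a distance of √(0.4² + 0.9²) ≈ 1.0.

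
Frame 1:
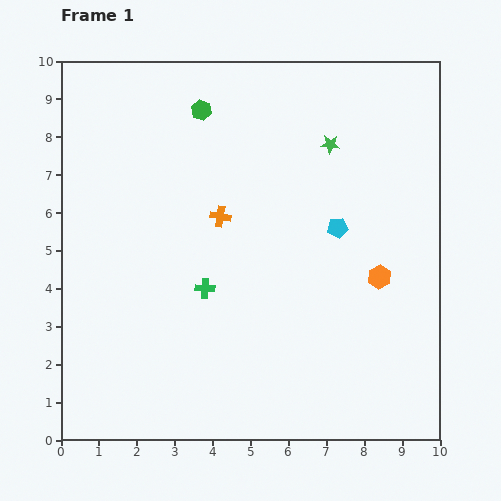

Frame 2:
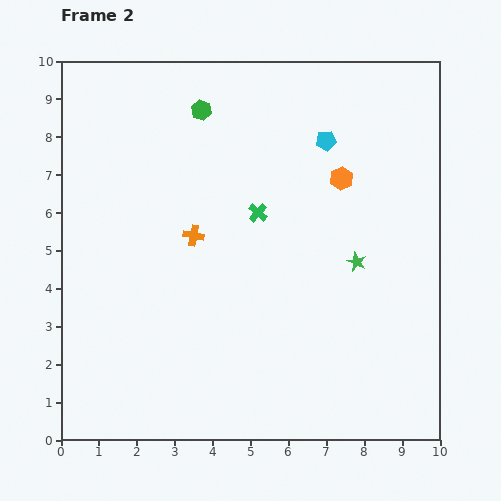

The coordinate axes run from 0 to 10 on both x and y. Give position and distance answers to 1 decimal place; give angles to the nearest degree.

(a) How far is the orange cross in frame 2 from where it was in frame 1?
0.9

The orange cross moved from (4.2, 5.9) to (3.5, 5.4), a distance of √(0.7² + 0.5²) ≈ 0.9.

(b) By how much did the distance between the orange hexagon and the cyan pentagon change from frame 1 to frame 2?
-0.6

Distance in frame 1: 1.7. Distance in frame 2: 1.1.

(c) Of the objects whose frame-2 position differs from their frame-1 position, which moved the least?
the orange cross

(moved 0.9)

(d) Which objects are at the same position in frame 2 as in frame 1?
the green hexagon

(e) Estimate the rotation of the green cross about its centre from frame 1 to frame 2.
39° clockwise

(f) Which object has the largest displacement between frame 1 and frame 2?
the green star

(moved 3.2; next 2.8)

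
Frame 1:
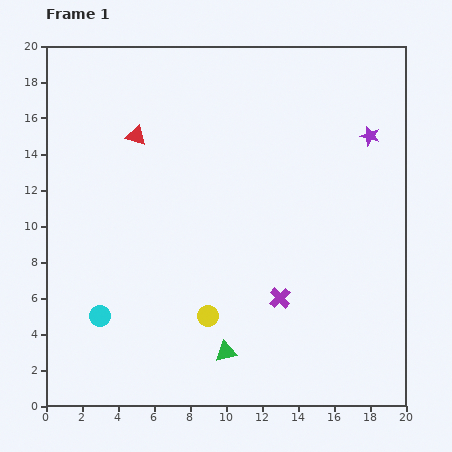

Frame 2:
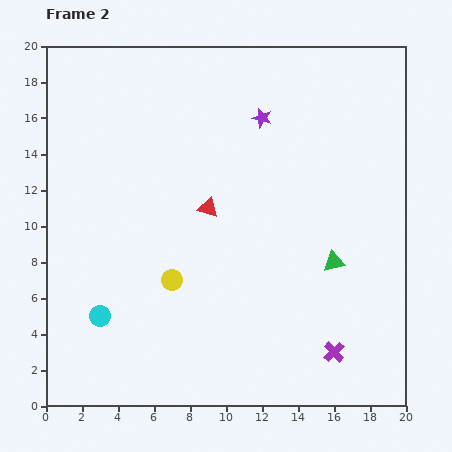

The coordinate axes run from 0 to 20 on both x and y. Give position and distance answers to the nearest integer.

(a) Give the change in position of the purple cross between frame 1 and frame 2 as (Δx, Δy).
(3, -3)

The purple cross was at (13, 6) in frame 1 and (16, 3) in frame 2.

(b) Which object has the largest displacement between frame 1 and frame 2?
the green triangle

(moved 8; next 6)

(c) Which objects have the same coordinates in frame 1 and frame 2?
the cyan circle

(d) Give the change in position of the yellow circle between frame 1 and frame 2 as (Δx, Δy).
(-2, 2)

The yellow circle was at (9, 5) in frame 1 and (7, 7) in frame 2.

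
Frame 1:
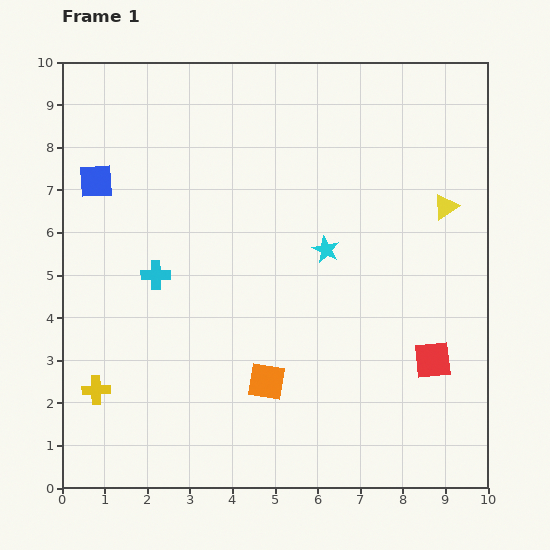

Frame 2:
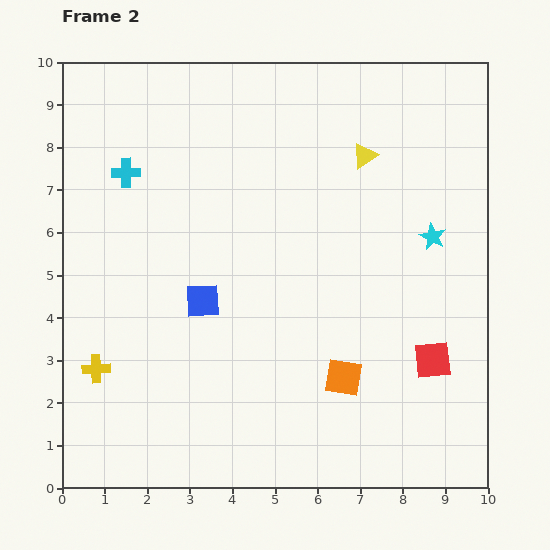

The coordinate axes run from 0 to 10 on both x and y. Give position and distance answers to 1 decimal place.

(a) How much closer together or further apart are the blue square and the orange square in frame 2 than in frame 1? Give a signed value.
-2.4

Distance in frame 1: 6.2. Distance in frame 2: 3.8.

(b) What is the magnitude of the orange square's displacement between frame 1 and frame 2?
1.8

The orange square moved from (4.8, 2.5) to (6.6, 2.6), a distance of √(1.8² + 0.1²) ≈ 1.8.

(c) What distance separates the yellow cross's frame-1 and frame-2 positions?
0.5

The yellow cross moved from (0.8, 2.3) to (0.8, 2.8), a distance of √(0.0² + 0.5²) ≈ 0.5.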